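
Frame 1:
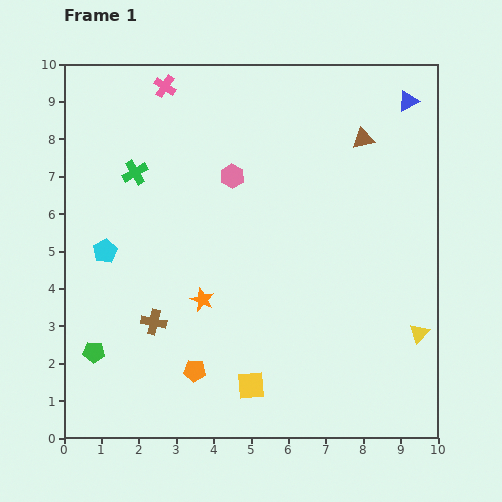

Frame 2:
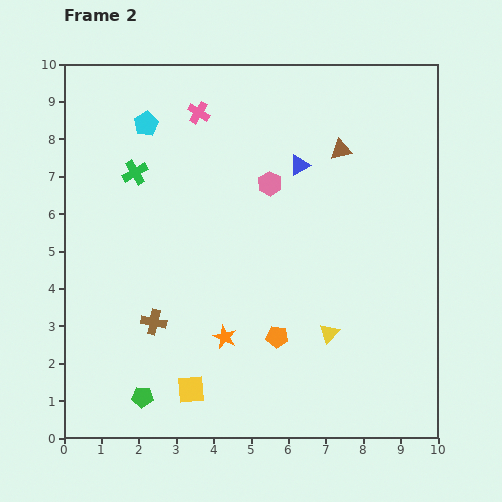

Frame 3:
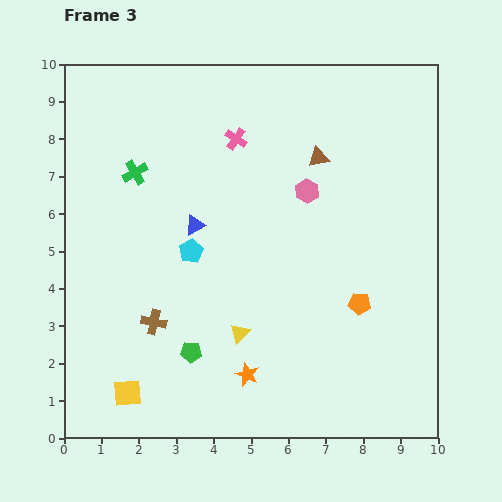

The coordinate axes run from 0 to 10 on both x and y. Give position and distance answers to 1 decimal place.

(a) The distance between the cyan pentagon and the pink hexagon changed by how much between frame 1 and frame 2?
-0.2

Distance in frame 1: 3.9. Distance in frame 2: 3.7.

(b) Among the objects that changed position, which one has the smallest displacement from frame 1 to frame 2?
the brown triangle

(moved 0.7)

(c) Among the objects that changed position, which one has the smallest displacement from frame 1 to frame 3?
the brown triangle

(moved 1.3)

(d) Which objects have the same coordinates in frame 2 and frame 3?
the green cross, the brown cross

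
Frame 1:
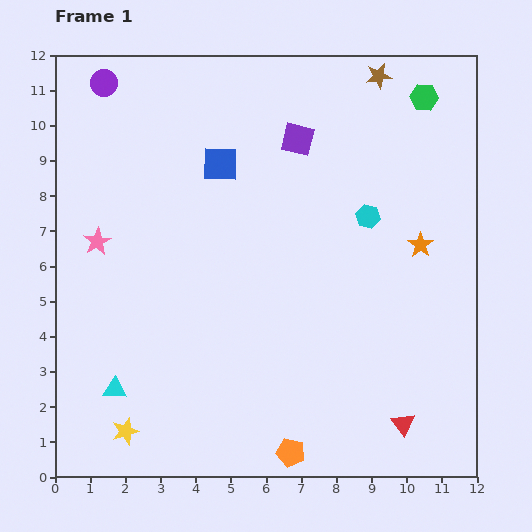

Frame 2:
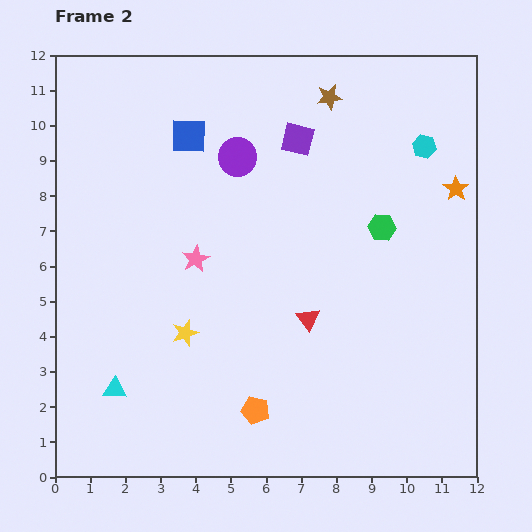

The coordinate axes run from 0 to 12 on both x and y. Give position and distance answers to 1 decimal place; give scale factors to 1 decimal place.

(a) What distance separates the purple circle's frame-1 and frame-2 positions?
4.3

The purple circle moved from (1.4, 11.2) to (5.2, 9.1), a distance of √(3.8² + 2.1²) ≈ 4.3.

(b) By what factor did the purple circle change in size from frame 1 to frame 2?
1.4×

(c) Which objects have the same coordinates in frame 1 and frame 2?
the purple square, the cyan triangle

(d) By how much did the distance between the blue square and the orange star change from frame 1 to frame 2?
+1.6

Distance in frame 1: 6.1. Distance in frame 2: 7.7.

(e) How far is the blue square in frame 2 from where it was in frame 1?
1.2

The blue square moved from (4.7, 8.9) to (3.8, 9.7), a distance of √(0.9² + 0.8²) ≈ 1.2.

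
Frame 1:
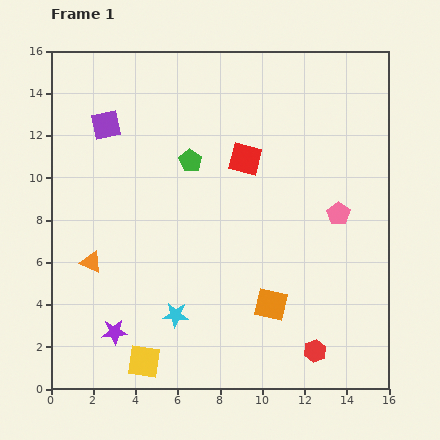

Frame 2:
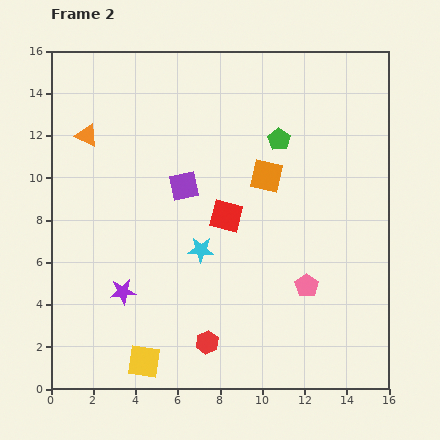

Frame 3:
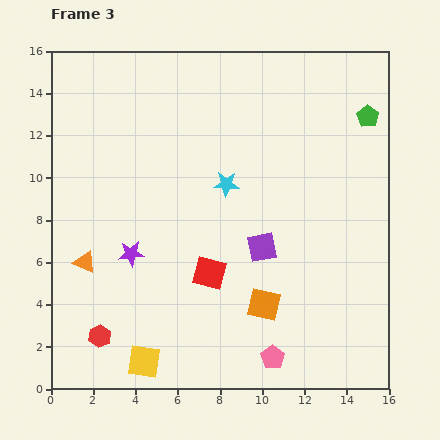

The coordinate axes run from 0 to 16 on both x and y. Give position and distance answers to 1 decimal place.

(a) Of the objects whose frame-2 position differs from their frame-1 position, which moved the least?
the purple star

(moved 1.9)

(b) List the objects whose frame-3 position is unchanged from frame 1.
the yellow square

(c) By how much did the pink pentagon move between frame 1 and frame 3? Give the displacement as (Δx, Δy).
(-3.1, -6.8)

The pink pentagon was at (13.6, 8.3) in frame 1 and (10.5, 1.5) in frame 3.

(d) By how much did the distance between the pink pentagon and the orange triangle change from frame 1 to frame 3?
-1.9

Distance in frame 1: 11.9. Distance in frame 3: 10.0.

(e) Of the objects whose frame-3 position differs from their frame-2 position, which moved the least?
the purple star

(moved 1.8)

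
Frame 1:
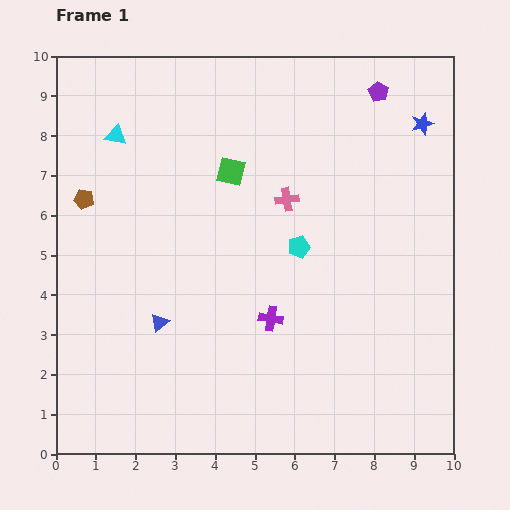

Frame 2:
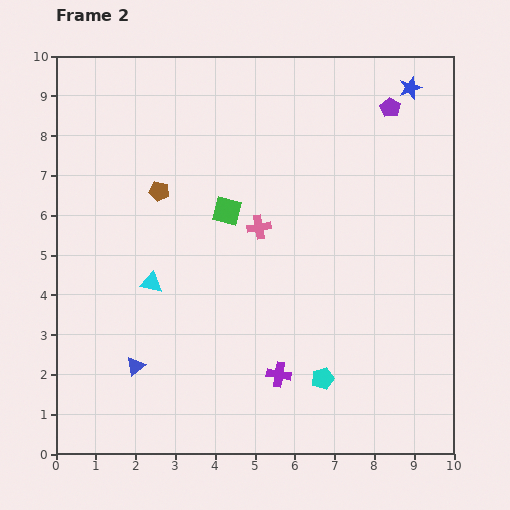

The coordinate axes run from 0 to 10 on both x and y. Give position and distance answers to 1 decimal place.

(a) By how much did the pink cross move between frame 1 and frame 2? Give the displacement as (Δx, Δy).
(-0.7, -0.7)

The pink cross was at (5.8, 6.4) in frame 1 and (5.1, 5.7) in frame 2.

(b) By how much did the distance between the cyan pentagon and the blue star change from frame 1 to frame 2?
+3.2

Distance in frame 1: 4.4. Distance in frame 2: 7.6.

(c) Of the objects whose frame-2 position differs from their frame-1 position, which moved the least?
the purple pentagon

(moved 0.5)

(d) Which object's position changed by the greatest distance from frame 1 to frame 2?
the cyan triangle

(moved 3.8; next 3.4)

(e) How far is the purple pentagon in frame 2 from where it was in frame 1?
0.5

The purple pentagon moved from (8.1, 9.1) to (8.4, 8.7), a distance of √(0.3² + 0.4²) ≈ 0.5.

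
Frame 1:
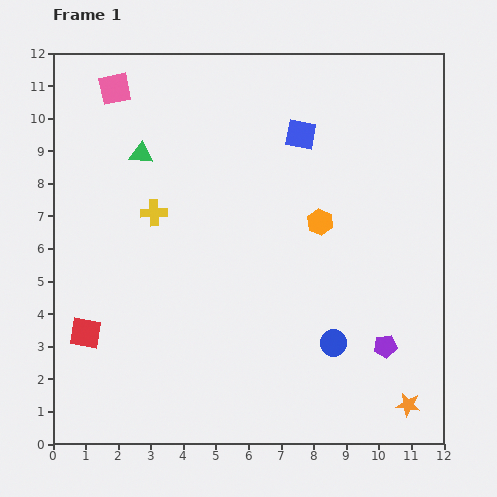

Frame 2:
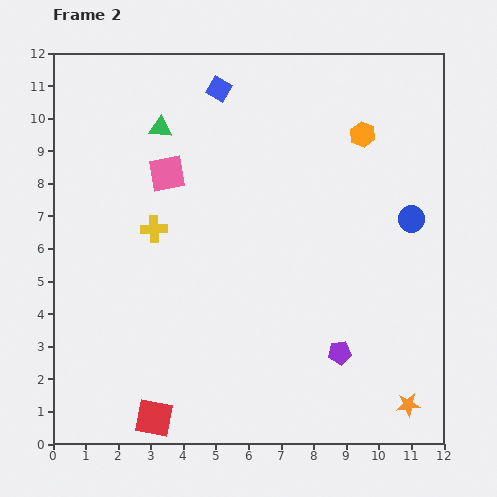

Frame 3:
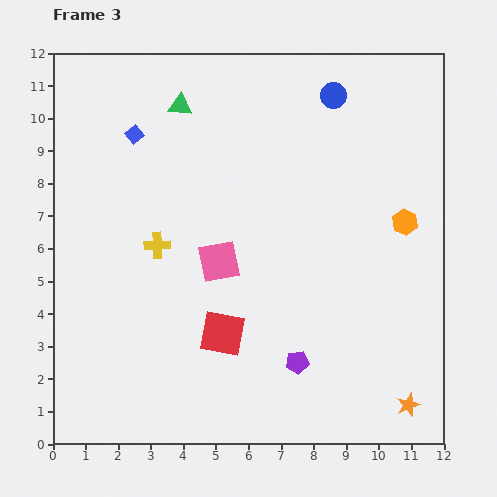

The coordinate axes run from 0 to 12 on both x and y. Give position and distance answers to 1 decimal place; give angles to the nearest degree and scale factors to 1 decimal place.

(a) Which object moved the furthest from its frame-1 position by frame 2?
the blue circle

(moved 4.5; next 3.3)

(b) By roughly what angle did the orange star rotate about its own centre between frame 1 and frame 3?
30° counter-clockwise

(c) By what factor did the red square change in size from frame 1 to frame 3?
1.4×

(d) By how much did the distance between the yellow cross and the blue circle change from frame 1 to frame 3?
+0.3

Distance in frame 1: 6.8. Distance in frame 3: 7.1.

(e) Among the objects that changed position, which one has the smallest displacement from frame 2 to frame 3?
the yellow cross

(moved 0.5)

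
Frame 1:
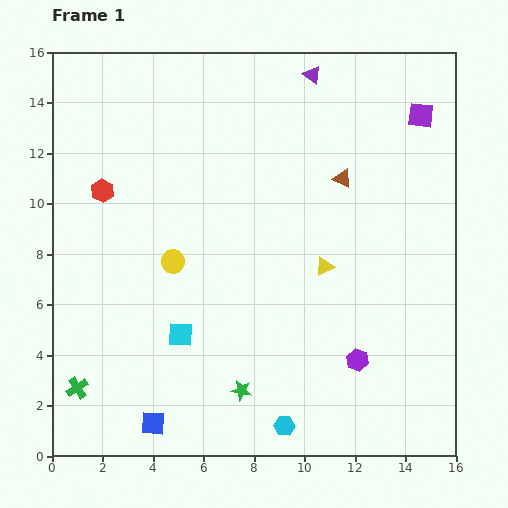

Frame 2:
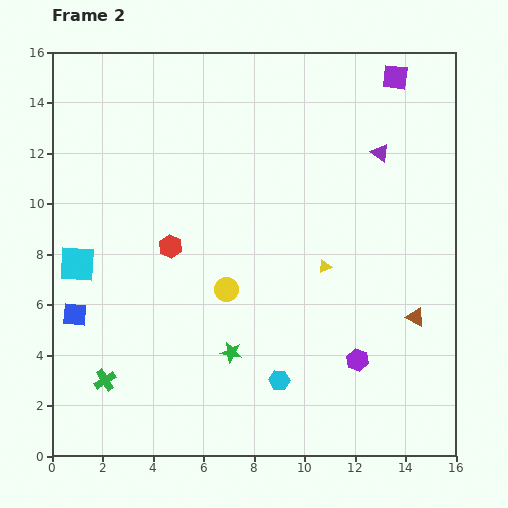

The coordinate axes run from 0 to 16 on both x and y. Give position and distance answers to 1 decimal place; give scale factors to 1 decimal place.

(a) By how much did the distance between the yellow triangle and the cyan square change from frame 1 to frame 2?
+3.5

Distance in frame 1: 6.3. Distance in frame 2: 9.8.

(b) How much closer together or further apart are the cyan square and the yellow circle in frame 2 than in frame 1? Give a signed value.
+3.1

Distance in frame 1: 2.9. Distance in frame 2: 6.0.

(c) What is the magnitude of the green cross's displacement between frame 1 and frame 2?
1.1

The green cross moved from (1.0, 2.7) to (2.1, 3.0), a distance of √(1.1² + 0.3²) ≈ 1.1.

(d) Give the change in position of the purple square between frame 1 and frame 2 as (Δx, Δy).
(-1.0, 1.5)

The purple square was at (14.6, 13.5) in frame 1 and (13.6, 15.0) in frame 2.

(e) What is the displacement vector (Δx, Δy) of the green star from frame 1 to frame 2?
(-0.4, 1.5)

The green star was at (7.5, 2.6) in frame 1 and (7.1, 4.1) in frame 2.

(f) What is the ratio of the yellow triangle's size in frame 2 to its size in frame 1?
0.7×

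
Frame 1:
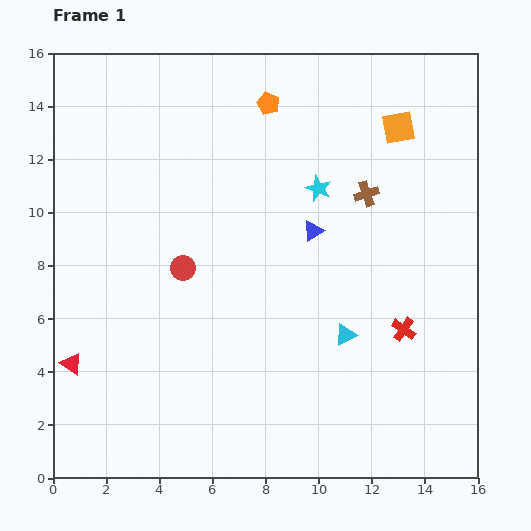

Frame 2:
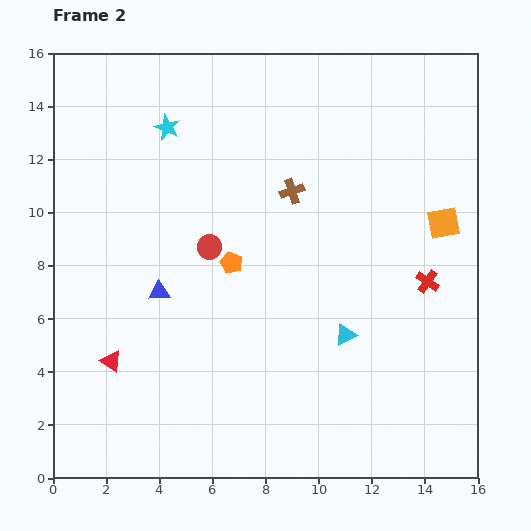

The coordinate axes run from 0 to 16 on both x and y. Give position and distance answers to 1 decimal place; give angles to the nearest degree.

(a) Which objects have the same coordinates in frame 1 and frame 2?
the cyan triangle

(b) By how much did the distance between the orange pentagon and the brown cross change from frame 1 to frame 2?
-1.5

Distance in frame 1: 5.0. Distance in frame 2: 3.5.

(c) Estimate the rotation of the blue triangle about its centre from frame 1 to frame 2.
28° clockwise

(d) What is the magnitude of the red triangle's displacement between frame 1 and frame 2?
1.5

The red triangle moved from (0.7, 4.3) to (2.2, 4.4), a distance of √(1.5² + 0.1²) ≈ 1.5.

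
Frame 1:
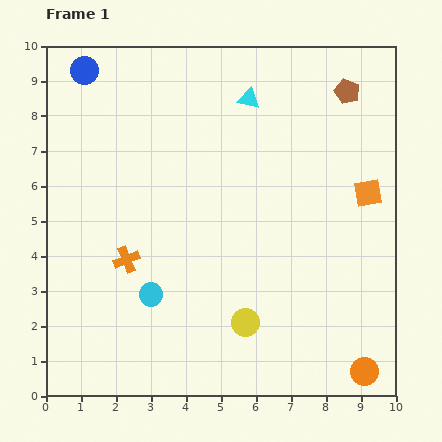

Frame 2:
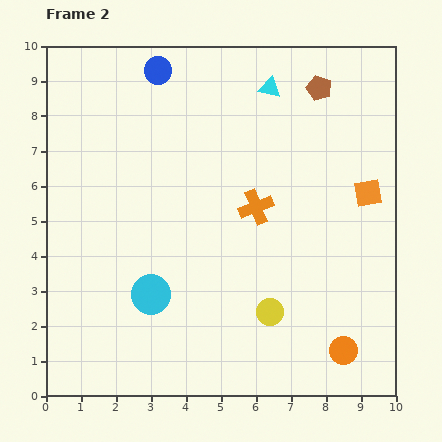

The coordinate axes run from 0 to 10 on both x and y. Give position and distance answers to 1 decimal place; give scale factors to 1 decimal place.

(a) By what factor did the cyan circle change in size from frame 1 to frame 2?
1.7×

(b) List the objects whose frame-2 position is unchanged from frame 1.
the orange square, the cyan circle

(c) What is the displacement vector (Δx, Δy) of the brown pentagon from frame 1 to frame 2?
(-0.8, 0.1)

The brown pentagon was at (8.6, 8.7) in frame 1 and (7.8, 8.8) in frame 2.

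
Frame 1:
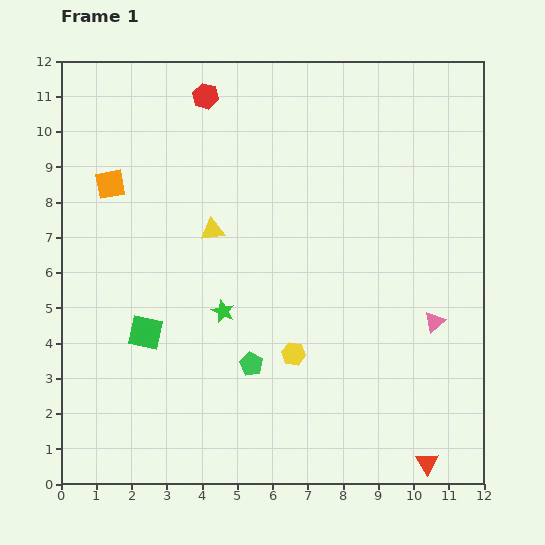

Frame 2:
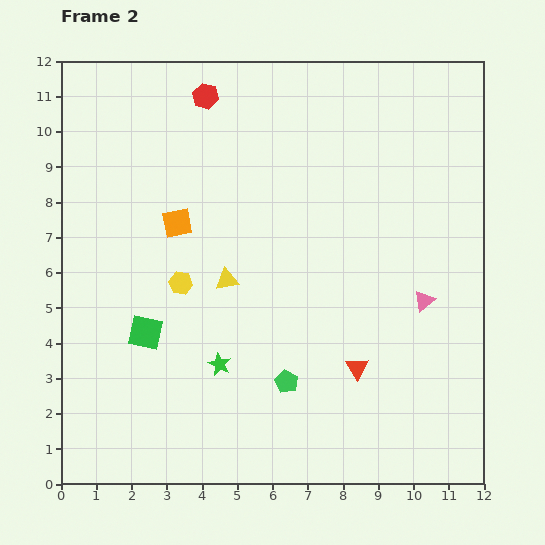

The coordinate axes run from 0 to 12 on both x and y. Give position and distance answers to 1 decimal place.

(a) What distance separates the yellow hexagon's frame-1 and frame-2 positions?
3.8

The yellow hexagon moved from (6.6, 3.7) to (3.4, 5.7), a distance of √(3.2² + 2.0²) ≈ 3.8.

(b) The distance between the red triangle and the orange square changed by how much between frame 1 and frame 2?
-5.5

Distance in frame 1: 12.0. Distance in frame 2: 6.5.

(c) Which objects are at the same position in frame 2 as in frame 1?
the red hexagon, the green square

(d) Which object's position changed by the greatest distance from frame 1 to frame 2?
the yellow hexagon

(moved 3.8; next 3.4)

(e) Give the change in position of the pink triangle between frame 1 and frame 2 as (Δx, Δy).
(-0.3, 0.6)

The pink triangle was at (10.6, 4.6) in frame 1 and (10.3, 5.2) in frame 2.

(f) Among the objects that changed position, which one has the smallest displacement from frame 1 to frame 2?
the pink triangle

(moved 0.7)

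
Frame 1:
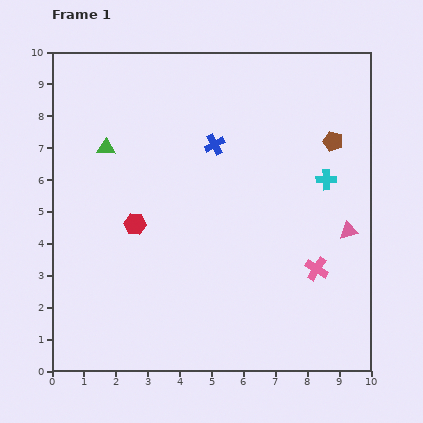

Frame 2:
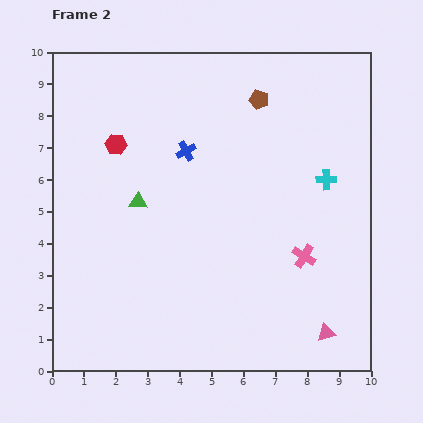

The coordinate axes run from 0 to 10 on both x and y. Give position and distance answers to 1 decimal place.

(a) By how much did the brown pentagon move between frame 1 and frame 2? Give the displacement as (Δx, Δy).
(-2.3, 1.3)

The brown pentagon was at (8.8, 7.2) in frame 1 and (6.5, 8.5) in frame 2.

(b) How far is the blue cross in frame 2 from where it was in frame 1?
0.9

The blue cross moved from (5.1, 7.1) to (4.2, 6.9), a distance of √(0.9² + 0.2²) ≈ 0.9.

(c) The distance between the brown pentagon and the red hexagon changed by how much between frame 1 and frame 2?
-2.0

Distance in frame 1: 6.7. Distance in frame 2: 4.7.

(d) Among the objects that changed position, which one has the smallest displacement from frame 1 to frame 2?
the pink cross

(moved 0.6)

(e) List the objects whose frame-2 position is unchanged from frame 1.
the cyan cross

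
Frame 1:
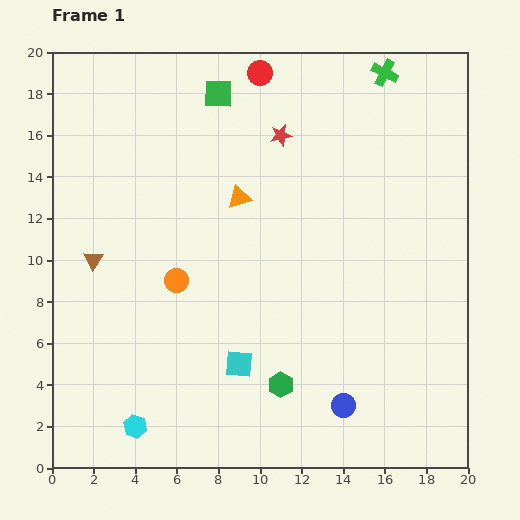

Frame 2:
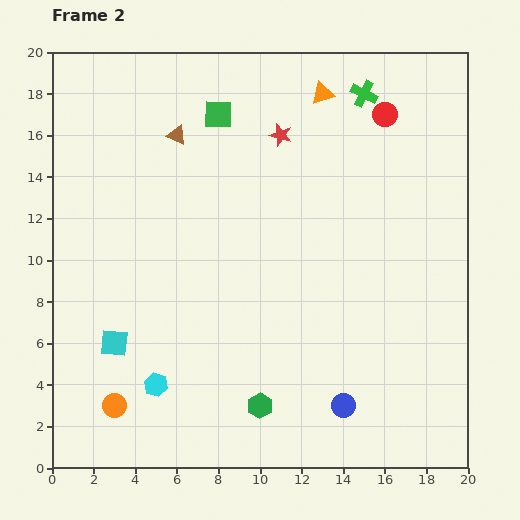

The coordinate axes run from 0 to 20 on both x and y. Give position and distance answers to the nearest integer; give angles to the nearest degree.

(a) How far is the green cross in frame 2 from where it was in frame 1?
1

The green cross moved from (16, 19) to (15, 18), a distance of √(1² + 1²) ≈ 1.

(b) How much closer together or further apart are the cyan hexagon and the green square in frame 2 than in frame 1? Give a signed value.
-3

Distance in frame 1: 16. Distance in frame 2: 13.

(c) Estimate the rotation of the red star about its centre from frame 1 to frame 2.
26° clockwise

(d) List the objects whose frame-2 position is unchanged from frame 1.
the red star, the blue circle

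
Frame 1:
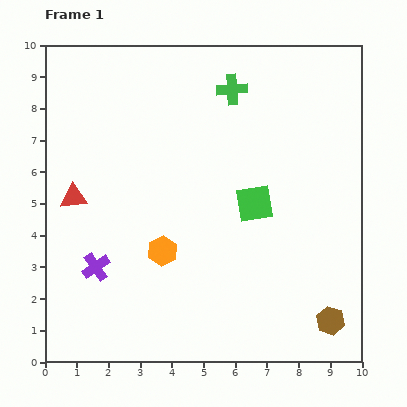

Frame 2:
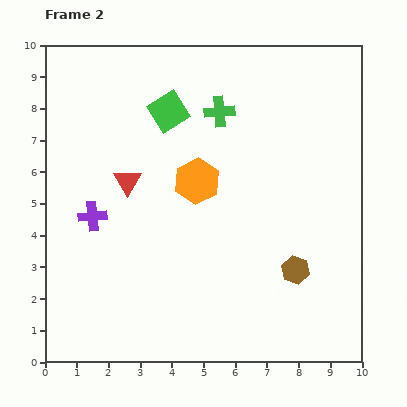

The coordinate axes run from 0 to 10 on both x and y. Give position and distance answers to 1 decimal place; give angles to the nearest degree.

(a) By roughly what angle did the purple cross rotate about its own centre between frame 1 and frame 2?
29° clockwise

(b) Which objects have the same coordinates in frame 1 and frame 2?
none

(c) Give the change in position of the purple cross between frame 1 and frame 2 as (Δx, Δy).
(-0.1, 1.6)

The purple cross was at (1.6, 3.0) in frame 1 and (1.5, 4.6) in frame 2.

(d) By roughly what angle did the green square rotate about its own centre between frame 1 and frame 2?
23° counter-clockwise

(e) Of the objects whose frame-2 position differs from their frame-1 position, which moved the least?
the green cross

(moved 0.8)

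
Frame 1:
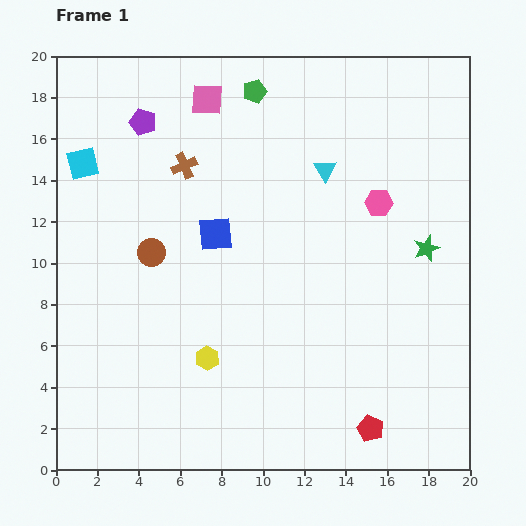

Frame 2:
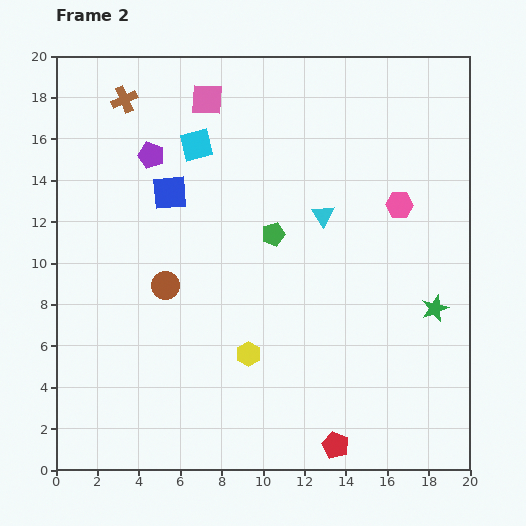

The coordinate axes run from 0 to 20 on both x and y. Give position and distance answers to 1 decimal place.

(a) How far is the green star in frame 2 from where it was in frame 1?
2.9

The green star moved from (17.9, 10.7) to (18.3, 7.8), a distance of √(0.4² + 2.9²) ≈ 2.9.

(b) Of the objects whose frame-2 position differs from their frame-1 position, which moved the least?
the pink hexagon

(moved 1.0)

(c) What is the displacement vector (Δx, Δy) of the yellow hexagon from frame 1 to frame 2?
(2.0, 0.2)

The yellow hexagon was at (7.3, 5.4) in frame 1 and (9.3, 5.6) in frame 2.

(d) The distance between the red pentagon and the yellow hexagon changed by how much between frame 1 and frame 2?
-2.5

Distance in frame 1: 8.6. Distance in frame 2: 6.1.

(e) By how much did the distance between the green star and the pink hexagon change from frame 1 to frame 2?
+2.1

Distance in frame 1: 3.2. Distance in frame 2: 5.3.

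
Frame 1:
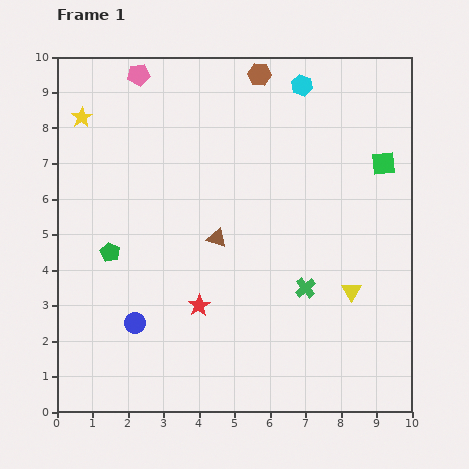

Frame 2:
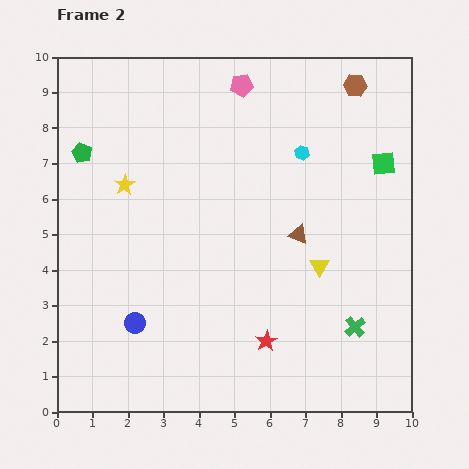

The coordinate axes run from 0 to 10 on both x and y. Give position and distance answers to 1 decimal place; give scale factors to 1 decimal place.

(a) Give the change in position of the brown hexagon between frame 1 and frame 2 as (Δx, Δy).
(2.7, -0.3)

The brown hexagon was at (5.7, 9.5) in frame 1 and (8.4, 9.2) in frame 2.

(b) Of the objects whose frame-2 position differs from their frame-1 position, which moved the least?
the yellow triangle

(moved 1.1)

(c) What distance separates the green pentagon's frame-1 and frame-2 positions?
2.9

The green pentagon moved from (1.5, 4.5) to (0.7, 7.3), a distance of √(0.8² + 2.8²) ≈ 2.9.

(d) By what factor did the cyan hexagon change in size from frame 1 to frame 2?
0.7×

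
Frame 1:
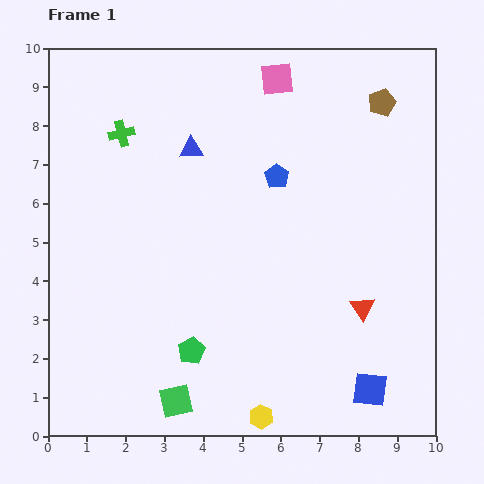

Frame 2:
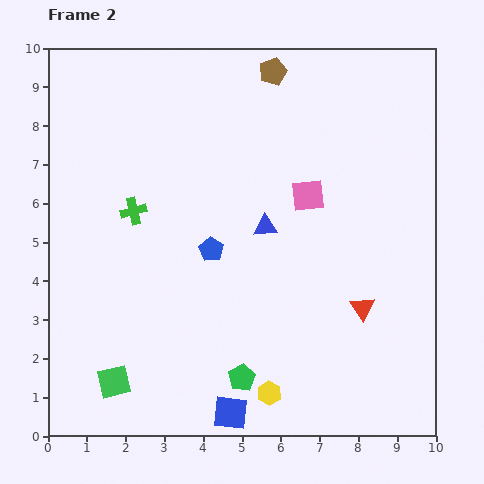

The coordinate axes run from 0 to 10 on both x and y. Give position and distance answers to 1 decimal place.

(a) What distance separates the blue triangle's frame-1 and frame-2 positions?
2.8

The blue triangle moved from (3.7, 7.4) to (5.6, 5.4), a distance of √(1.9² + 2.0²) ≈ 2.8.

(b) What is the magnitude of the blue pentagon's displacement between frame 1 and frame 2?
2.5

The blue pentagon moved from (5.9, 6.7) to (4.2, 4.8), a distance of √(1.7² + 1.9²) ≈ 2.5.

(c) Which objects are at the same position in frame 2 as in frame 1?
the red triangle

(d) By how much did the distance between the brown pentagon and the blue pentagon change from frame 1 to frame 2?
+1.6

Distance in frame 1: 3.3. Distance in frame 2: 4.9.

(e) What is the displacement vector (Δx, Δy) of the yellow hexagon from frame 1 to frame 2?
(0.2, 0.6)

The yellow hexagon was at (5.5, 0.5) in frame 1 and (5.7, 1.1) in frame 2.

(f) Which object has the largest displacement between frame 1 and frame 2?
the blue square

(moved 3.6; next 3.1)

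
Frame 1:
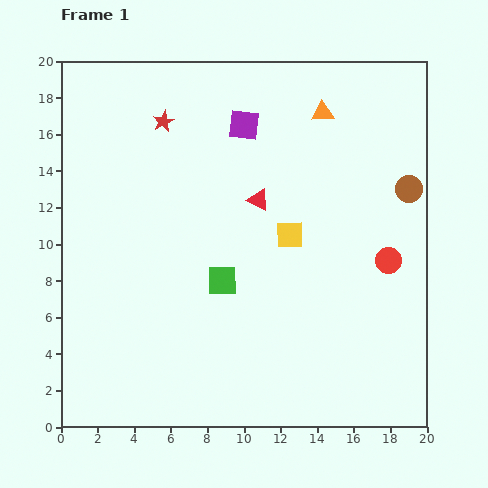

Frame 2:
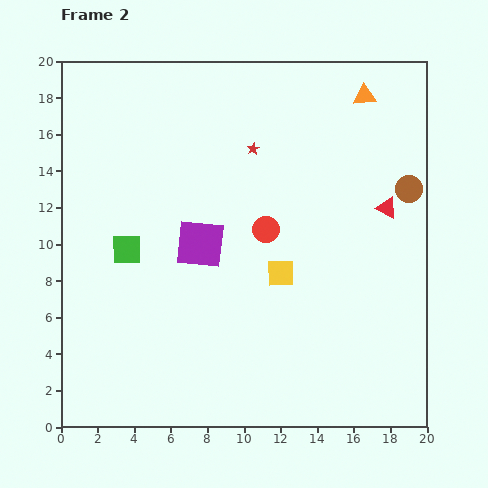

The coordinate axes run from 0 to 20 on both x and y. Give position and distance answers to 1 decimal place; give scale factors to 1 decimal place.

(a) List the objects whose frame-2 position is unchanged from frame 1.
the brown circle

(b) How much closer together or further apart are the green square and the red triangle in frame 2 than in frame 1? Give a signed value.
+9.6

Distance in frame 1: 4.8. Distance in frame 2: 14.4.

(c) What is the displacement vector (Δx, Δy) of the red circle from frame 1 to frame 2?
(-6.7, 1.7)

The red circle was at (17.9, 9.1) in frame 1 and (11.2, 10.8) in frame 2.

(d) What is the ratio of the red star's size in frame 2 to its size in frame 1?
0.6×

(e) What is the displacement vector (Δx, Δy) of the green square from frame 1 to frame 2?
(-5.2, 1.7)

The green square was at (8.8, 8.0) in frame 1 and (3.6, 9.7) in frame 2.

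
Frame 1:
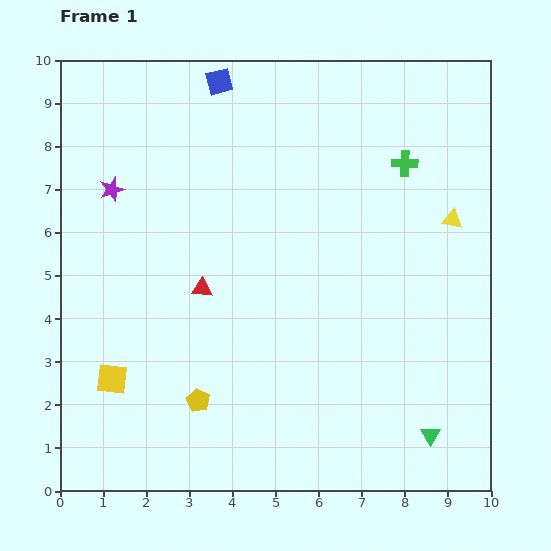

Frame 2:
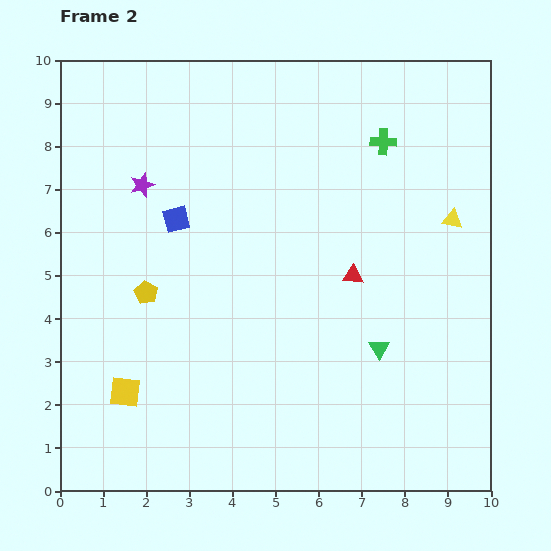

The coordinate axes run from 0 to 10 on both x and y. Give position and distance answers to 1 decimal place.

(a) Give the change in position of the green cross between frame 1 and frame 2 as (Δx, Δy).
(-0.5, 0.5)

The green cross was at (8.0, 7.6) in frame 1 and (7.5, 8.1) in frame 2.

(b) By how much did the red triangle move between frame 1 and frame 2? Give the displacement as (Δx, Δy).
(3.5, 0.3)

The red triangle was at (3.3, 4.7) in frame 1 and (6.8, 5.0) in frame 2.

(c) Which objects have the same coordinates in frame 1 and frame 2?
the yellow triangle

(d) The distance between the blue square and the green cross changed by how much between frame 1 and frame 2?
+0.4

Distance in frame 1: 4.7. Distance in frame 2: 5.1.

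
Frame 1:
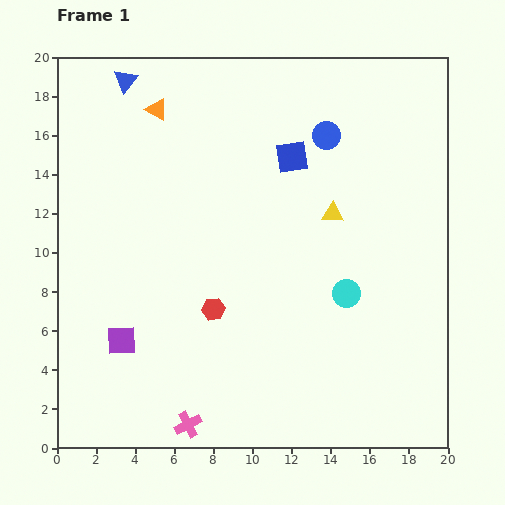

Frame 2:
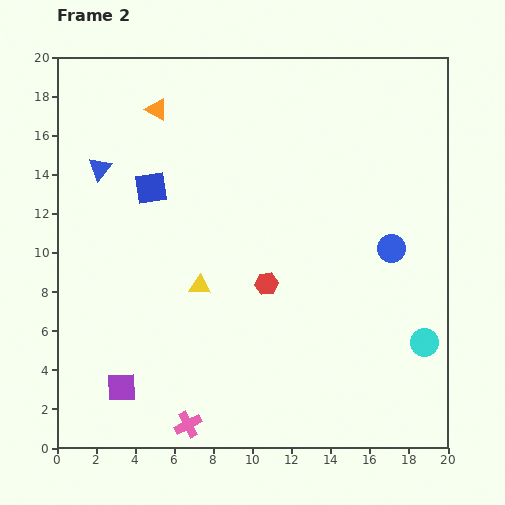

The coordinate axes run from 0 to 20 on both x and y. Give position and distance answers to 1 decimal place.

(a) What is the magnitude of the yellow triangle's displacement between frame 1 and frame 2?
7.7

The yellow triangle moved from (14.1, 12.0) to (7.3, 8.3), a distance of √(6.8² + 3.7²) ≈ 7.7.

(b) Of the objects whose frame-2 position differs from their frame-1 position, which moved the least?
the purple square

(moved 2.4)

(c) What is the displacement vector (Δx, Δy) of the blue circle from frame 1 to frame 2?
(3.3, -5.8)

The blue circle was at (13.8, 16.0) in frame 1 and (17.1, 10.2) in frame 2.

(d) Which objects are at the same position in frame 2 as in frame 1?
the pink cross, the orange triangle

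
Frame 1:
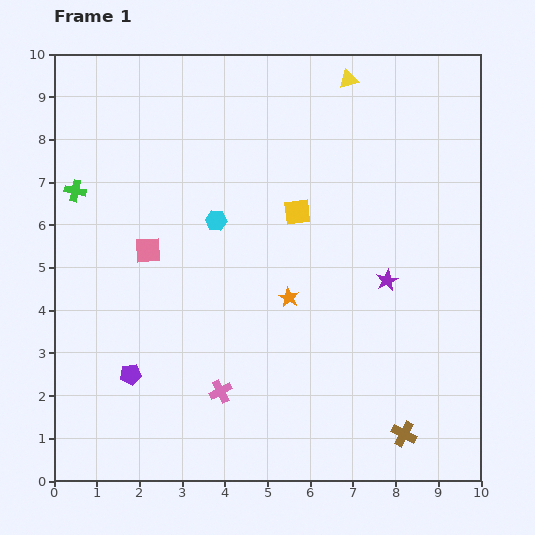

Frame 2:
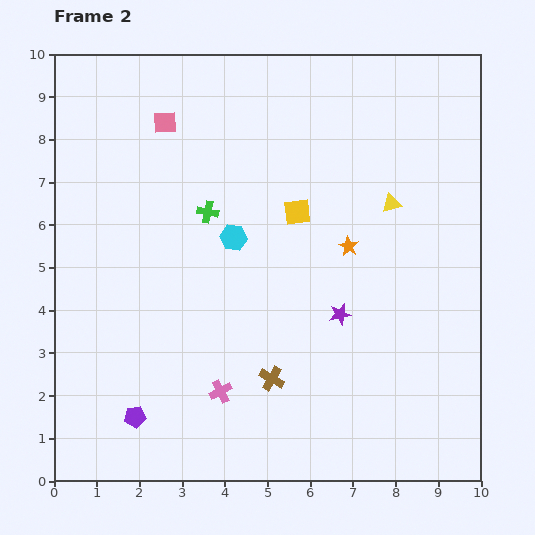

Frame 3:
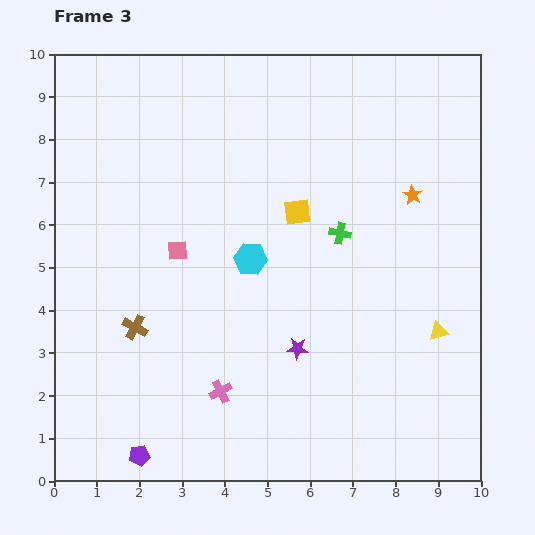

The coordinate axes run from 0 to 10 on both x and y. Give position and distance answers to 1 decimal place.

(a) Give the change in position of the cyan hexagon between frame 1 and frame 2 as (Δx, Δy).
(0.4, -0.4)

The cyan hexagon was at (3.8, 6.1) in frame 1 and (4.2, 5.7) in frame 2.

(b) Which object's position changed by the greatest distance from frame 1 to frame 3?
the brown cross

(moved 6.8; next 6.3)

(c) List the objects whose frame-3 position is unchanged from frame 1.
the pink cross, the yellow square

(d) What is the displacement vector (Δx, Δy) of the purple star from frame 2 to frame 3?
(-1.0, -0.8)

The purple star was at (6.7, 3.9) in frame 2 and (5.7, 3.1) in frame 3.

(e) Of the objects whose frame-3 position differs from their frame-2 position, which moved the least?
the cyan hexagon

(moved 0.6)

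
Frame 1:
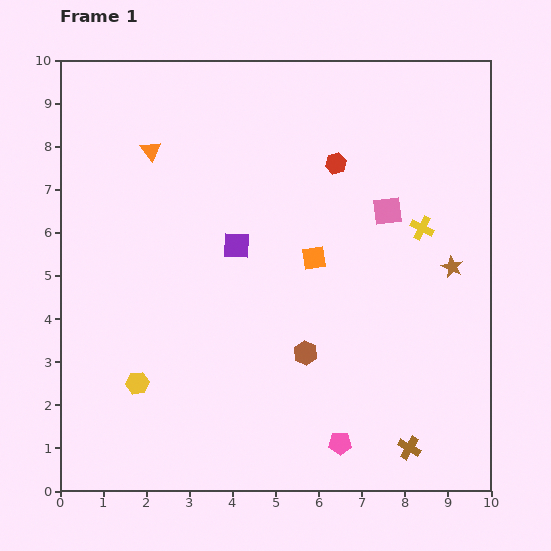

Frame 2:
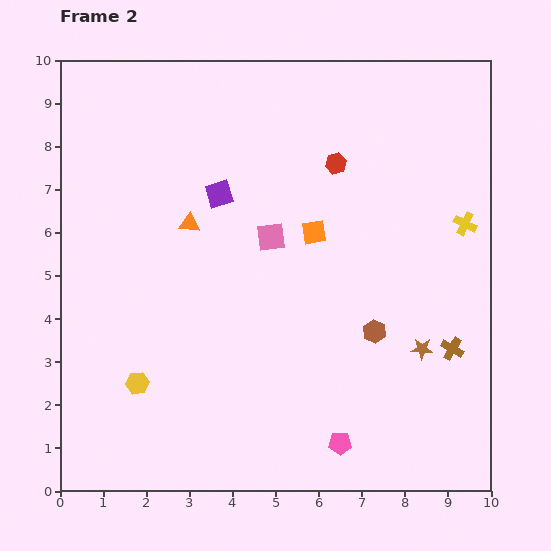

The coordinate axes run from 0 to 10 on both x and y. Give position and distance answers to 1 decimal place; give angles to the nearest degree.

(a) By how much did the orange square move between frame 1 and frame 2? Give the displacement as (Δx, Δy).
(0.0, 0.6)

The orange square was at (5.9, 5.4) in frame 1 and (5.9, 6.0) in frame 2.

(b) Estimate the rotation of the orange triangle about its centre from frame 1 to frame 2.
48° counter-clockwise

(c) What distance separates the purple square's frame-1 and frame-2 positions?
1.3

The purple square moved from (4.1, 5.7) to (3.7, 6.9), a distance of √(0.4² + 1.2²) ≈ 1.3.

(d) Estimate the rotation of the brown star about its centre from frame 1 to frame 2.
24° counter-clockwise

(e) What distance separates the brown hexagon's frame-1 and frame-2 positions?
1.7

The brown hexagon moved from (5.7, 3.2) to (7.3, 3.7), a distance of √(1.6² + 0.5²) ≈ 1.7.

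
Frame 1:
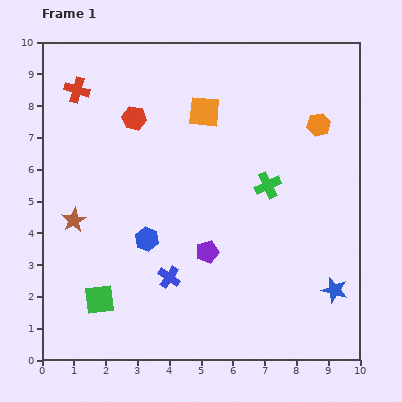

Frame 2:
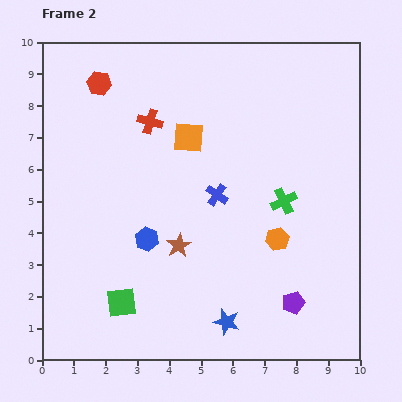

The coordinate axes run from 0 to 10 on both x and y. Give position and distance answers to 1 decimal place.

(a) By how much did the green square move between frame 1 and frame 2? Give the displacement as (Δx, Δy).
(0.7, -0.1)

The green square was at (1.8, 1.9) in frame 1 and (2.5, 1.8) in frame 2.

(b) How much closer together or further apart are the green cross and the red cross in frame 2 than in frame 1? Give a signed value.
-1.8

Distance in frame 1: 6.7. Distance in frame 2: 4.9.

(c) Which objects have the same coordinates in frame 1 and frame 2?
the blue hexagon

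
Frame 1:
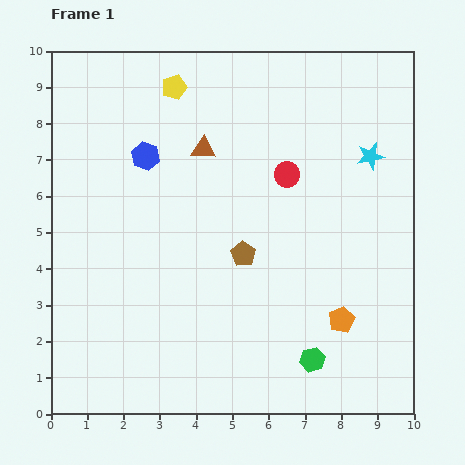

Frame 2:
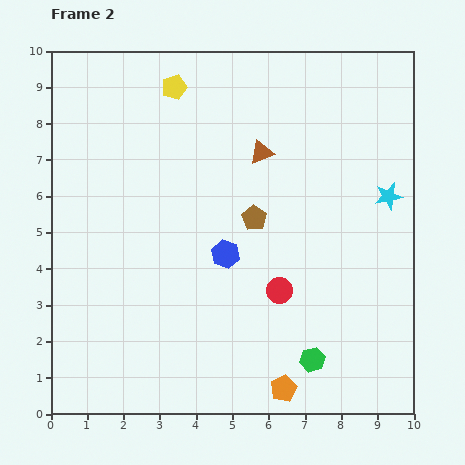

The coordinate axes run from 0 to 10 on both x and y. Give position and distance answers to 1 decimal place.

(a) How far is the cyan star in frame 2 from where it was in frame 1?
1.2

The cyan star moved from (8.8, 7.1) to (9.3, 6.0), a distance of √(0.5² + 1.1²) ≈ 1.2.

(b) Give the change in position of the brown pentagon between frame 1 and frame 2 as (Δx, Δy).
(0.3, 1.0)

The brown pentagon was at (5.3, 4.4) in frame 1 and (5.6, 5.4) in frame 2.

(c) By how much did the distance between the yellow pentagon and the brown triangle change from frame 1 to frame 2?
+1.1

Distance in frame 1: 1.9. Distance in frame 2: 3.0.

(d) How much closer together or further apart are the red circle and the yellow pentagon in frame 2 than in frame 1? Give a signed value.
+2.4

Distance in frame 1: 3.9. Distance in frame 2: 6.3.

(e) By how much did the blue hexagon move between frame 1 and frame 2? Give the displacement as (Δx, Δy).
(2.2, -2.7)

The blue hexagon was at (2.6, 7.1) in frame 1 and (4.8, 4.4) in frame 2.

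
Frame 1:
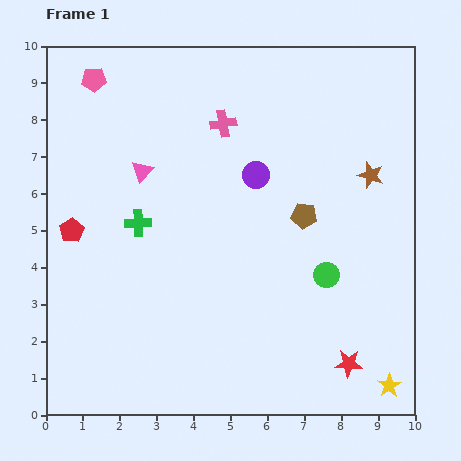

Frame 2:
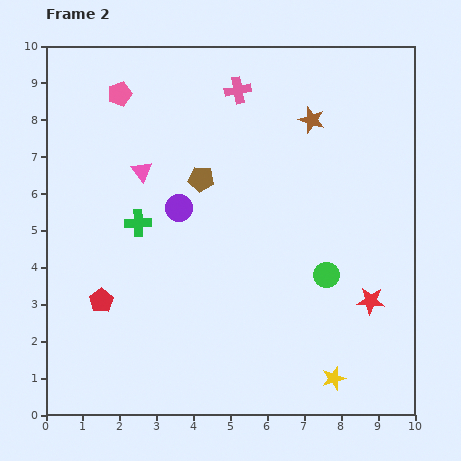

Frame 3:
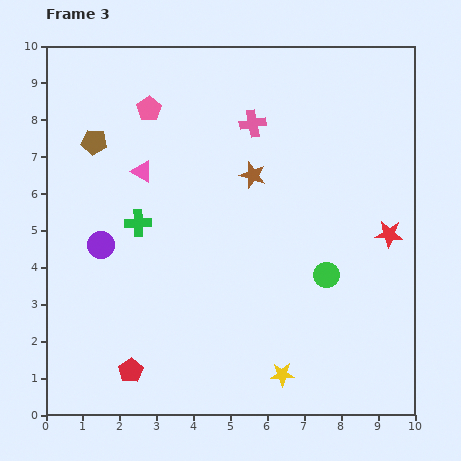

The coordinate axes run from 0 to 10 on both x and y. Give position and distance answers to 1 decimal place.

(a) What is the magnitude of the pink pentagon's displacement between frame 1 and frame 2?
0.8

The pink pentagon moved from (1.3, 9.1) to (2.0, 8.7), a distance of √(0.7² + 0.4²) ≈ 0.8.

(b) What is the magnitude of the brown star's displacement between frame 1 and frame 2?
2.2

The brown star moved from (8.8, 6.5) to (7.2, 8.0), a distance of √(1.6² + 1.5²) ≈ 2.2.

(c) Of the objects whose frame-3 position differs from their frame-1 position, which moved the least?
the pink cross

(moved 0.8)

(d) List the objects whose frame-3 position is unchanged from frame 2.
the pink triangle, the green cross, the green circle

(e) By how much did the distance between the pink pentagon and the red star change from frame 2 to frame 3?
-1.5

Distance in frame 2: 8.8. Distance in frame 3: 7.3.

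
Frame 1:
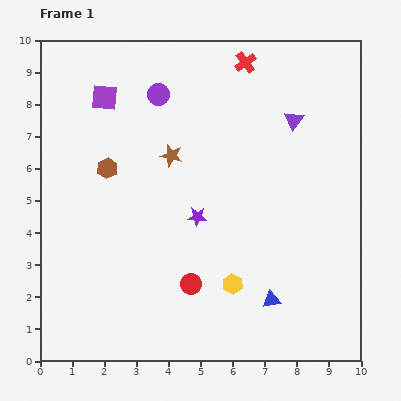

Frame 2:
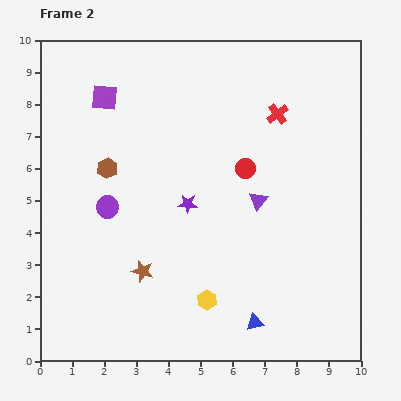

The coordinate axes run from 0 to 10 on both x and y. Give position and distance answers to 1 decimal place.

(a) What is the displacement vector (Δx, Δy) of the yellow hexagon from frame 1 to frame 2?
(-0.8, -0.5)

The yellow hexagon was at (6.0, 2.4) in frame 1 and (5.2, 1.9) in frame 2.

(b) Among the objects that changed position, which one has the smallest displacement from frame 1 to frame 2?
the purple star

(moved 0.5)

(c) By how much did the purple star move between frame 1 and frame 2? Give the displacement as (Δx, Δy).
(-0.3, 0.4)

The purple star was at (4.9, 4.5) in frame 1 and (4.6, 4.9) in frame 2.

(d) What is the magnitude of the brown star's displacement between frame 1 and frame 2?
3.7

The brown star moved from (4.1, 6.4) to (3.2, 2.8), a distance of √(0.9² + 3.6²) ≈ 3.7.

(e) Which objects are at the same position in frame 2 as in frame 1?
the brown hexagon, the purple square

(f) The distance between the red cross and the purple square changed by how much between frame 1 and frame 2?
+0.9

Distance in frame 1: 4.5. Distance in frame 2: 5.4.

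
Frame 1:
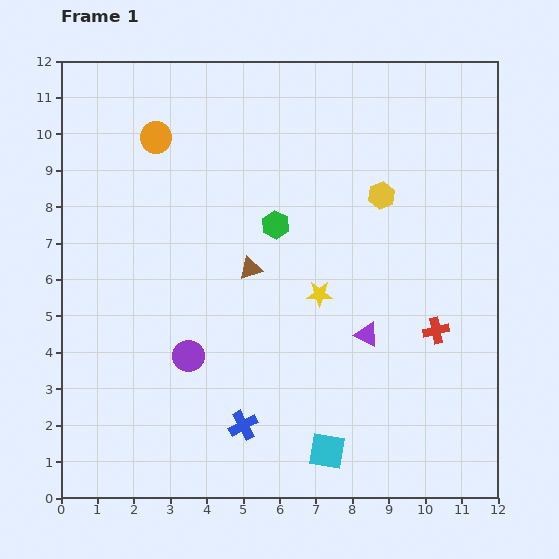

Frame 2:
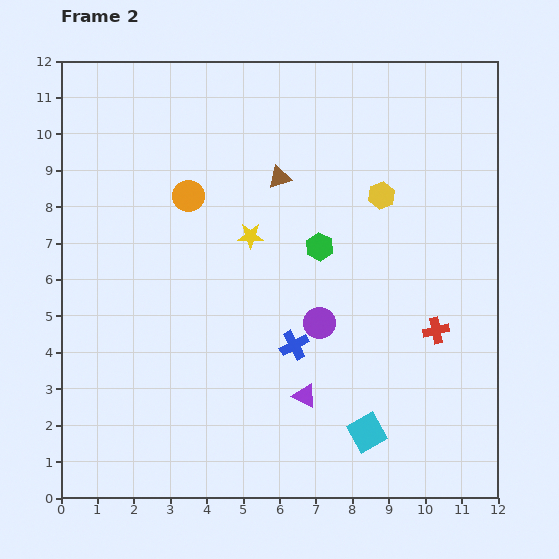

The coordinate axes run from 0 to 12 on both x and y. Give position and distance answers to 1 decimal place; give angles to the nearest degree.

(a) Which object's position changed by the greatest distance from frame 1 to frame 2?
the purple circle

(moved 3.7; next 2.6)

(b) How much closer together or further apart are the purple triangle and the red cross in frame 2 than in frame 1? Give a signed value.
+2.1

Distance in frame 1: 1.9. Distance in frame 2: 4.0.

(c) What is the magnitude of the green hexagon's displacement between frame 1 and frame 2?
1.3

The green hexagon moved from (5.9, 7.5) to (7.1, 6.9), a distance of √(1.2² + 0.6²) ≈ 1.3.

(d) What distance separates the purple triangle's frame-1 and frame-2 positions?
2.4

The purple triangle moved from (8.4, 4.5) to (6.7, 2.8), a distance of √(1.7² + 1.7²) ≈ 2.4.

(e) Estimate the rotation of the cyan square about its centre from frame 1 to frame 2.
39° counter-clockwise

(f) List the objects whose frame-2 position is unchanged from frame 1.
the red cross, the yellow hexagon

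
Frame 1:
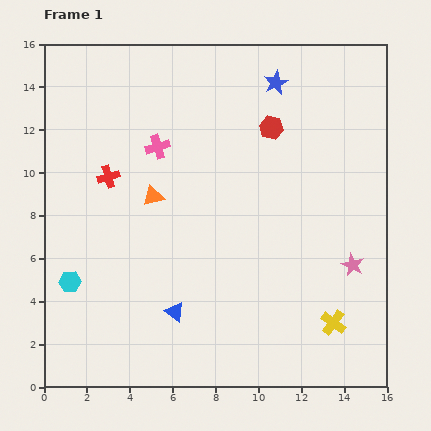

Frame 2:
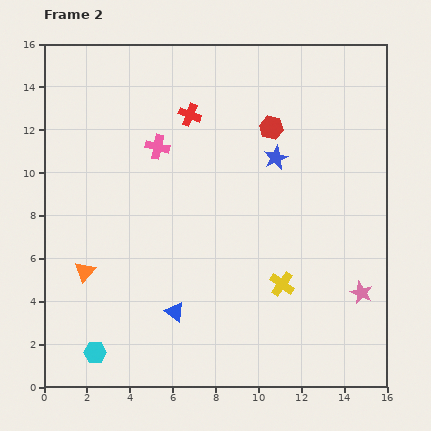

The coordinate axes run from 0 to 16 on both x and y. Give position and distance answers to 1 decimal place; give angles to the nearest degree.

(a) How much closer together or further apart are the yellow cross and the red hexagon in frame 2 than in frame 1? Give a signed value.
-2.3

Distance in frame 1: 9.6. Distance in frame 2: 7.3.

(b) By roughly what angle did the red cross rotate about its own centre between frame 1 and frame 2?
38° clockwise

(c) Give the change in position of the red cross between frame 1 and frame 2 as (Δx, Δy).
(3.8, 2.9)

The red cross was at (3.0, 9.8) in frame 1 and (6.8, 12.7) in frame 2.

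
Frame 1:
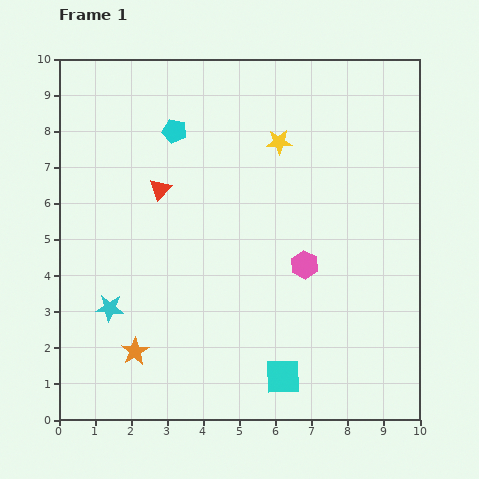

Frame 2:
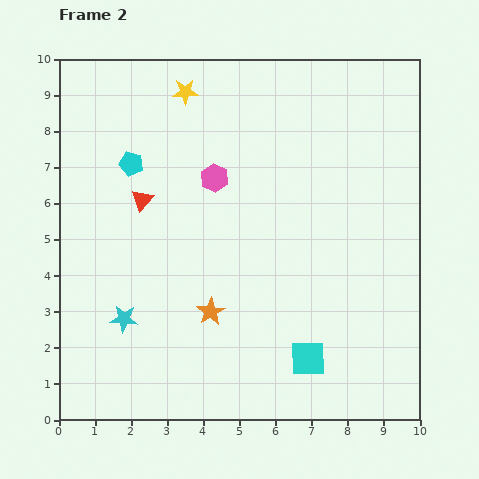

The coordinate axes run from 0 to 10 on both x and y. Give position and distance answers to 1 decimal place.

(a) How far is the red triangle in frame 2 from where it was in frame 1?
0.6

The red triangle moved from (2.8, 6.4) to (2.3, 6.1), a distance of √(0.5² + 0.3²) ≈ 0.6.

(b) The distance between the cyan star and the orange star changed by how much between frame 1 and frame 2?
+1.0

Distance in frame 1: 1.4. Distance in frame 2: 2.4.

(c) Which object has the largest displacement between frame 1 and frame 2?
the pink hexagon

(moved 3.5; next 3.0)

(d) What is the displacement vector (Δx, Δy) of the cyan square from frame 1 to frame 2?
(0.7, 0.5)

The cyan square was at (6.2, 1.2) in frame 1 and (6.9, 1.7) in frame 2.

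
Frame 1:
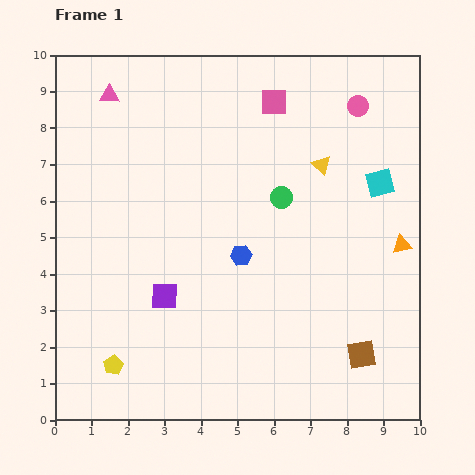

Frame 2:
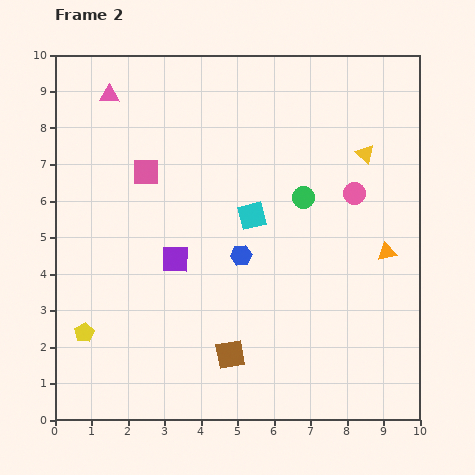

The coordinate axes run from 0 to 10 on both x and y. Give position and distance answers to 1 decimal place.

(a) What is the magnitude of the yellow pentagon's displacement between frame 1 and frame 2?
1.2

The yellow pentagon moved from (1.6, 1.5) to (0.8, 2.4), a distance of √(0.8² + 0.9²) ≈ 1.2.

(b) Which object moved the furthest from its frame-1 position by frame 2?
the pink square

(moved 4.0; next 3.6)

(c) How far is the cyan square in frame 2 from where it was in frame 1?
3.6

The cyan square moved from (8.9, 6.5) to (5.4, 5.6), a distance of √(3.5² + 0.9²) ≈ 3.6.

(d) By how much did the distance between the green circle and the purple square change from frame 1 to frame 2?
-0.3

Distance in frame 1: 4.2. Distance in frame 2: 3.9.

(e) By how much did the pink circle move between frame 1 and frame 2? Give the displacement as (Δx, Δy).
(-0.1, -2.4)

The pink circle was at (8.3, 8.6) in frame 1 and (8.2, 6.2) in frame 2.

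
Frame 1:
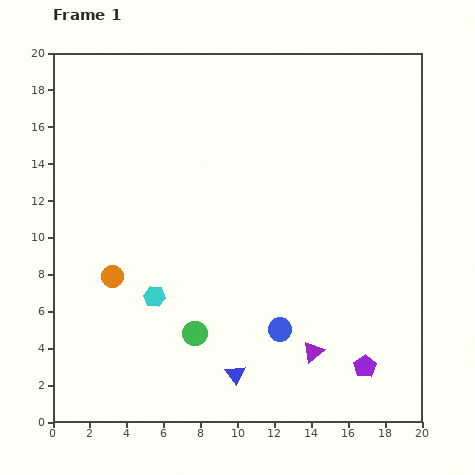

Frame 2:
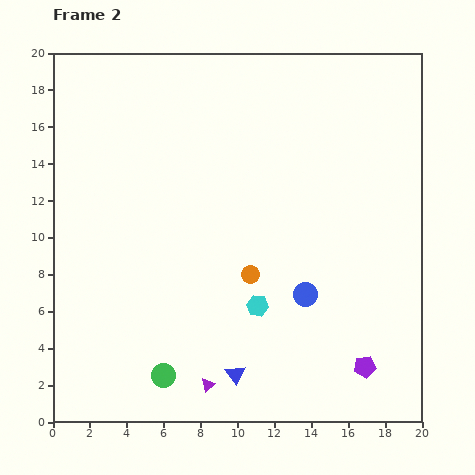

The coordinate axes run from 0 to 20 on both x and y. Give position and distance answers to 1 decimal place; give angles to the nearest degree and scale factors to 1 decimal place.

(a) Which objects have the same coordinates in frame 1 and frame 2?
the purple pentagon, the blue triangle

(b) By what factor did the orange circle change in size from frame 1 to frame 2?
0.8×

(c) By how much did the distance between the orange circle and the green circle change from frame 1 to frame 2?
+1.7

Distance in frame 1: 5.5. Distance in frame 2: 7.2.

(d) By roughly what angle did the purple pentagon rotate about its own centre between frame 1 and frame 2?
24° clockwise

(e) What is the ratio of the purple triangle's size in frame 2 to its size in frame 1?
0.7×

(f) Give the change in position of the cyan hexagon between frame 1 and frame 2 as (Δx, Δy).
(5.6, -0.5)

The cyan hexagon was at (5.5, 6.8) in frame 1 and (11.1, 6.3) in frame 2.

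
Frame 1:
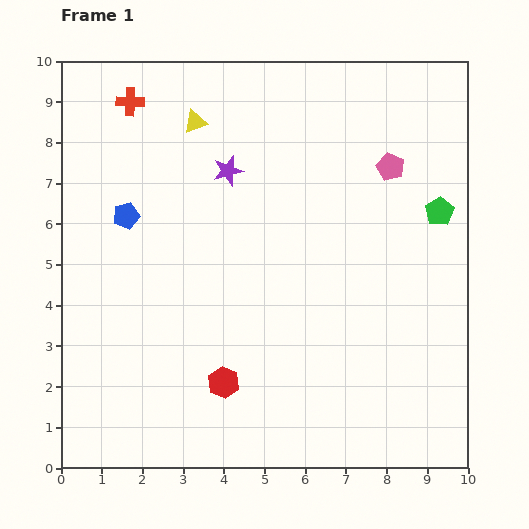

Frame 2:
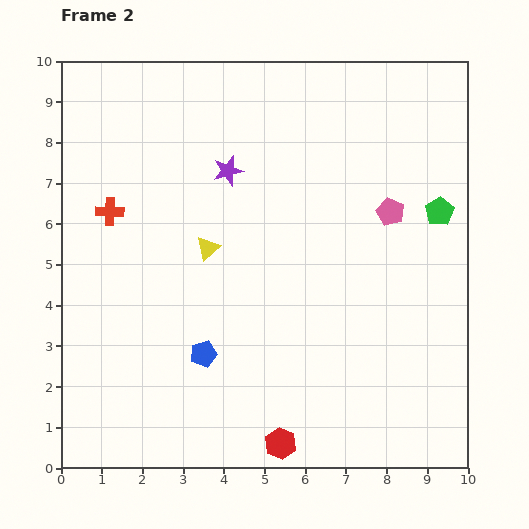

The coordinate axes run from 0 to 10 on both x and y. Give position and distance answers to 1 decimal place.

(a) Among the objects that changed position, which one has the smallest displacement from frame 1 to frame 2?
the pink pentagon

(moved 1.1)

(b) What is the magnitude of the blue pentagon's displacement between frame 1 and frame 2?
3.9

The blue pentagon moved from (1.6, 6.2) to (3.5, 2.8), a distance of √(1.9² + 3.4²) ≈ 3.9.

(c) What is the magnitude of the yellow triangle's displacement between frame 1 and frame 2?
3.1

The yellow triangle moved from (3.3, 8.5) to (3.6, 5.4), a distance of √(0.3² + 3.1²) ≈ 3.1.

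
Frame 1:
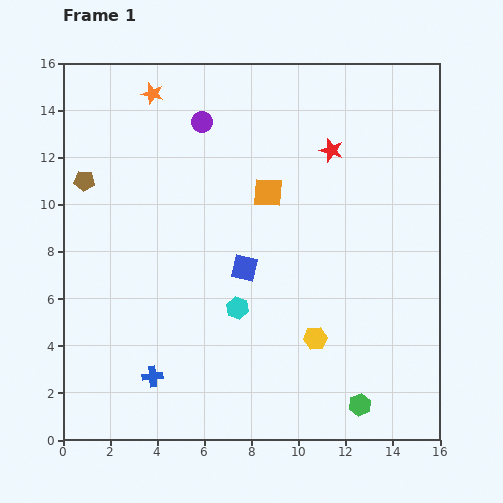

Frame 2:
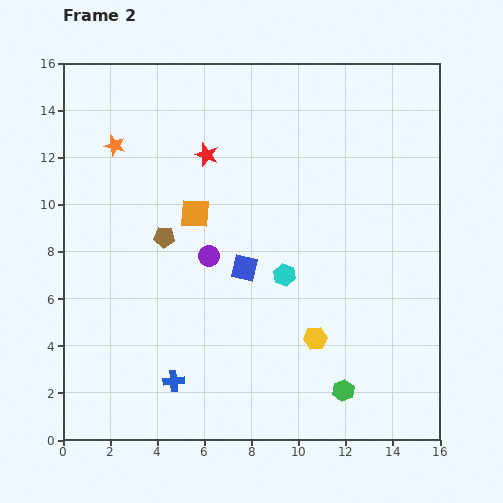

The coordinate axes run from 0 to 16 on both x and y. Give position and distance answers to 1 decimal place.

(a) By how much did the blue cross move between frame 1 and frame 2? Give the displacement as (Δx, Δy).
(0.9, -0.2)

The blue cross was at (3.8, 2.7) in frame 1 and (4.7, 2.5) in frame 2.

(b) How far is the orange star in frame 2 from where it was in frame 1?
2.7

The orange star moved from (3.8, 14.7) to (2.2, 12.5), a distance of √(1.6² + 2.2²) ≈ 2.7.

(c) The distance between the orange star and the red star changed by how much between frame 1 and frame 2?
-4.1

Distance in frame 1: 8.0. Distance in frame 2: 3.9.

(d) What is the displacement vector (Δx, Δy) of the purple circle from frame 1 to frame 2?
(0.3, -5.7)

The purple circle was at (5.9, 13.5) in frame 1 and (6.2, 7.8) in frame 2.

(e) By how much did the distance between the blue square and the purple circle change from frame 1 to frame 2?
-4.9

Distance in frame 1: 6.5. Distance in frame 2: 1.6.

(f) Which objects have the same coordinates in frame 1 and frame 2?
the blue square, the yellow hexagon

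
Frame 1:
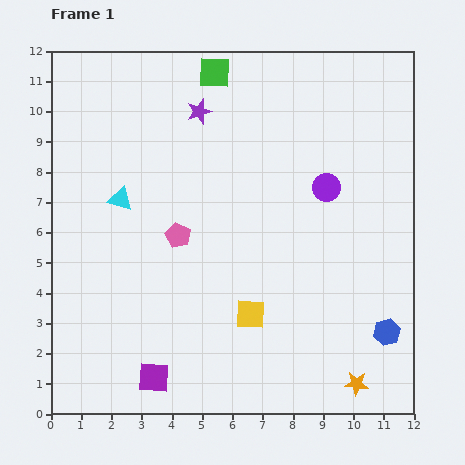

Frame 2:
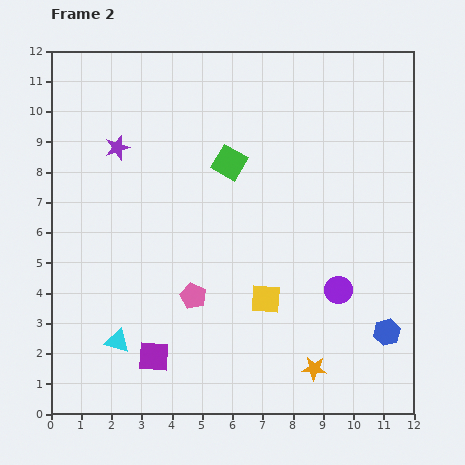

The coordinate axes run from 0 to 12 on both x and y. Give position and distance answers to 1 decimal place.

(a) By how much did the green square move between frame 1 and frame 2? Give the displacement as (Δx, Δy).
(0.5, -3.0)

The green square was at (5.4, 11.3) in frame 1 and (5.9, 8.3) in frame 2.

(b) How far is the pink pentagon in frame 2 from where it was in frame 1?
2.1

The pink pentagon moved from (4.2, 5.9) to (4.7, 3.9), a distance of √(0.5² + 2.0²) ≈ 2.1.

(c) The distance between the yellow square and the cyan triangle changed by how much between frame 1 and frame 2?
-0.6

Distance in frame 1: 5.7. Distance in frame 2: 5.1.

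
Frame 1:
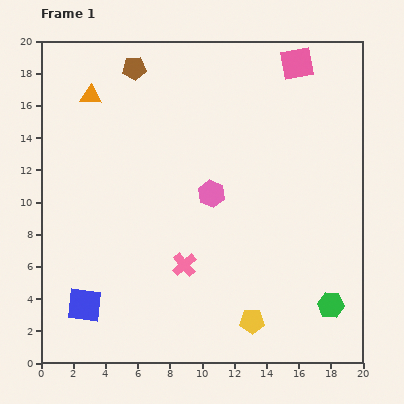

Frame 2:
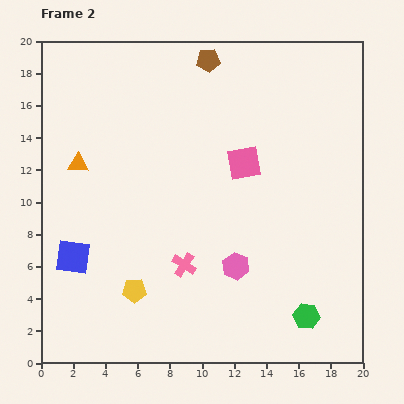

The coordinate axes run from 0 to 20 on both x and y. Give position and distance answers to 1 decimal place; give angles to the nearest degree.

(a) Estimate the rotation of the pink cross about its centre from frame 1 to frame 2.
18° counter-clockwise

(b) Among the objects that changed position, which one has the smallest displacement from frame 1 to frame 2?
the green hexagon

(moved 1.7)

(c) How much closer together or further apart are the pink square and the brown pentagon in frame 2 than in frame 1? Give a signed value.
-3.3

Distance in frame 1: 10.1. Distance in frame 2: 6.8.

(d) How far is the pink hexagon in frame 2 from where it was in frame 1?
4.7

The pink hexagon moved from (10.6, 10.5) to (12.1, 6.0), a distance of √(1.5² + 4.5²) ≈ 4.7.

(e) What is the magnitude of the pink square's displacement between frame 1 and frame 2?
7.0

The pink square moved from (15.9, 18.6) to (12.6, 12.4), a distance of √(3.3² + 6.2²) ≈ 7.0.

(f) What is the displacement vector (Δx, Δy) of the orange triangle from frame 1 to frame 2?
(-0.8, -4.2)

The orange triangle was at (3.1, 16.6) in frame 1 and (2.3, 12.4) in frame 2.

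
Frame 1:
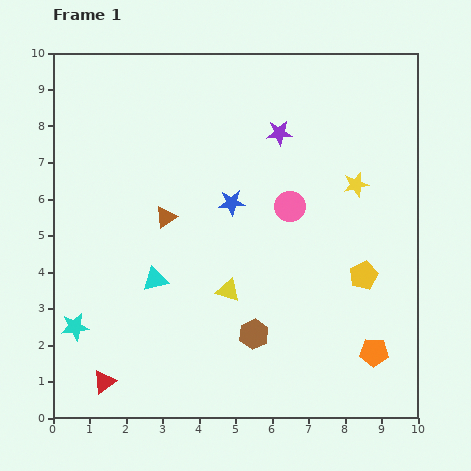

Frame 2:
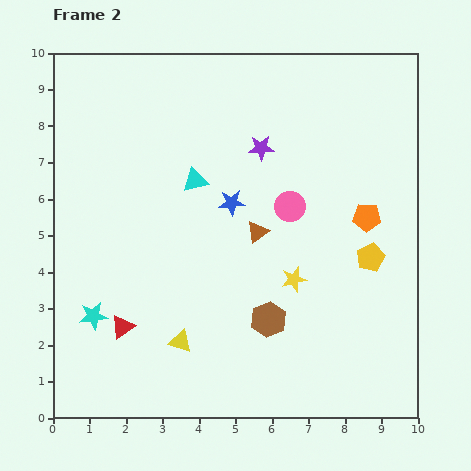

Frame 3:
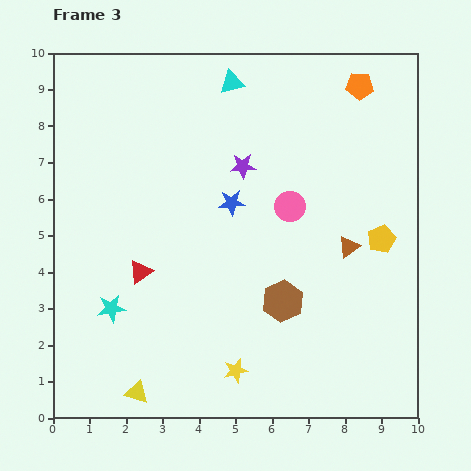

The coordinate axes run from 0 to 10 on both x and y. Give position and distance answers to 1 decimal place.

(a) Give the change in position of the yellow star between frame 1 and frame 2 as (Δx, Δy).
(-1.7, -2.6)

The yellow star was at (8.3, 6.4) in frame 1 and (6.6, 3.8) in frame 2.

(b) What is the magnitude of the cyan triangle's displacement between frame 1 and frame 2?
2.9

The cyan triangle moved from (2.8, 3.8) to (3.9, 6.5), a distance of √(1.1² + 2.7²) ≈ 2.9.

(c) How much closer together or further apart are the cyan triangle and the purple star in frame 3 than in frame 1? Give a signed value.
-2.9

Distance in frame 1: 5.2. Distance in frame 3: 2.3.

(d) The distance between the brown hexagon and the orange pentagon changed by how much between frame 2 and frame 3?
+2.4

Distance in frame 2: 3.9. Distance in frame 3: 6.3.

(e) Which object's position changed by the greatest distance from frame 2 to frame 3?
the orange pentagon

(moved 3.6; next 3.0)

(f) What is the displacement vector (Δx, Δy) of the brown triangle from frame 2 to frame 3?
(2.5, -0.4)

The brown triangle was at (5.6, 5.1) in frame 2 and (8.1, 4.7) in frame 3.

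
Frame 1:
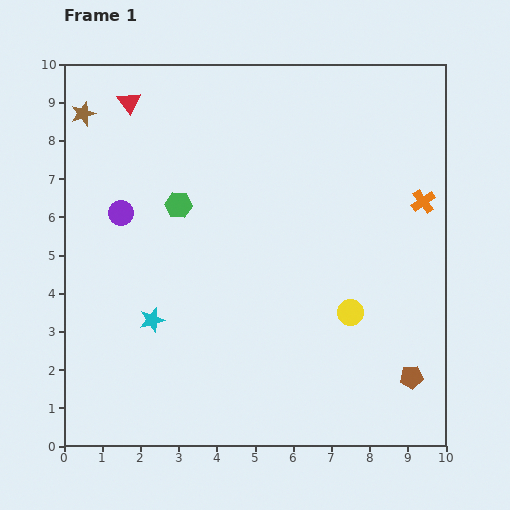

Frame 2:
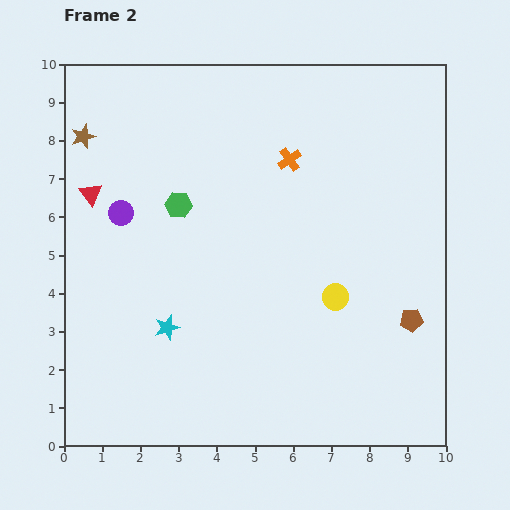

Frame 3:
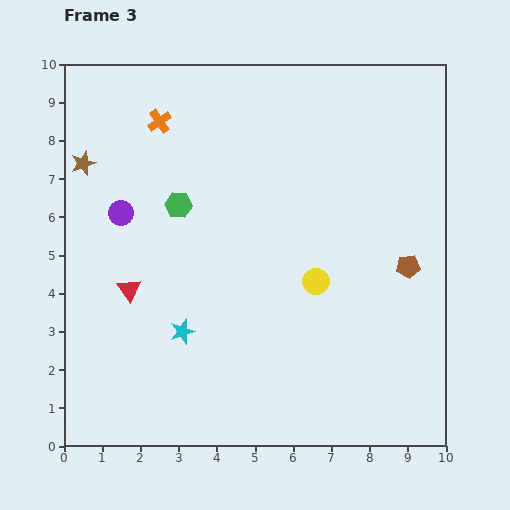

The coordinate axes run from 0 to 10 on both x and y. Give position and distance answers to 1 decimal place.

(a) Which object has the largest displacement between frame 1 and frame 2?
the orange cross

(moved 3.7; next 2.6)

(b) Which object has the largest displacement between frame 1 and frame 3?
the orange cross

(moved 7.2; next 4.9)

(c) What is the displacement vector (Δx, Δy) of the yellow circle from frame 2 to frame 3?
(-0.5, 0.4)

The yellow circle was at (7.1, 3.9) in frame 2 and (6.6, 4.3) in frame 3.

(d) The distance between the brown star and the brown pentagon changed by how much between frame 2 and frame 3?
-0.9

Distance in frame 2: 9.8. Distance in frame 3: 8.9.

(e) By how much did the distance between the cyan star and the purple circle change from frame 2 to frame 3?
+0.3

Distance in frame 2: 3.2. Distance in frame 3: 3.5.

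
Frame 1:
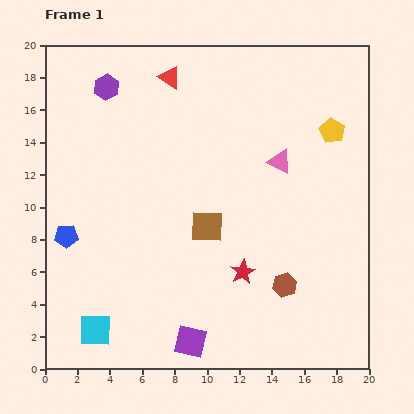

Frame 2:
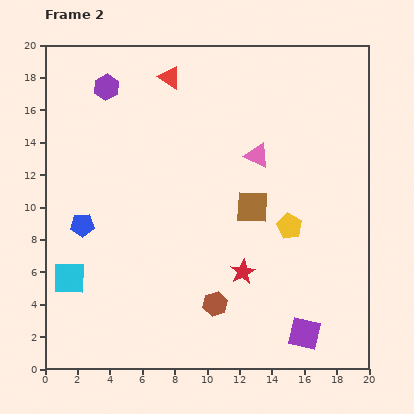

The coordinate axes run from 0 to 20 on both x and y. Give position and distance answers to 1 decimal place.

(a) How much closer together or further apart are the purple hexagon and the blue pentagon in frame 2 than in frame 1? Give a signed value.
-0.9

Distance in frame 1: 9.5. Distance in frame 2: 8.6.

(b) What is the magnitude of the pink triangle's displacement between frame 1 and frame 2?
1.5

The pink triangle moved from (14.5, 12.8) to (13.1, 13.2), a distance of √(1.4² + 0.4²) ≈ 1.5.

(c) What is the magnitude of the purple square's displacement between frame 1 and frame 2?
7.0

The purple square moved from (9.0, 1.7) to (16.0, 2.2), a distance of √(7.0² + 0.5²) ≈ 7.0.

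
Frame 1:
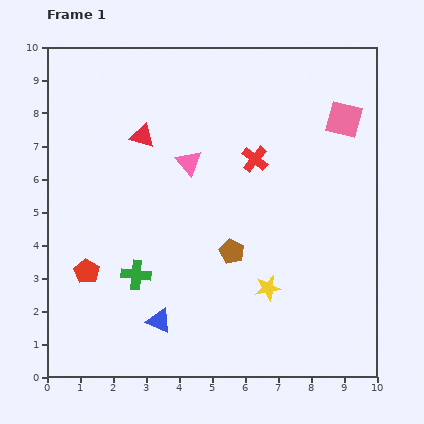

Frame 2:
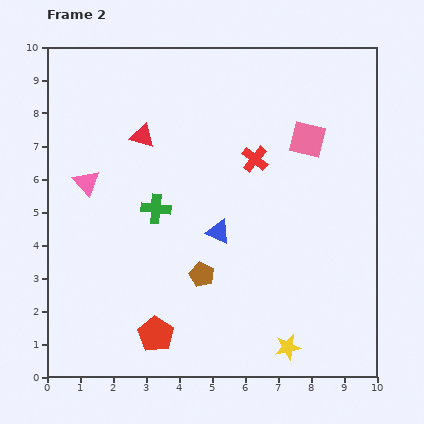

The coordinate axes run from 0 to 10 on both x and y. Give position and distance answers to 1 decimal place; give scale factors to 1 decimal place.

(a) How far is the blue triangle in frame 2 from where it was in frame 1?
3.2

The blue triangle moved from (3.4, 1.7) to (5.2, 4.4), a distance of √(1.8² + 2.7²) ≈ 3.2.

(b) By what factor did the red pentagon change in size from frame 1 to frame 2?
1.4×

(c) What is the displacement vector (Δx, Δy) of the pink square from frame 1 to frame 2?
(-1.1, -0.6)

The pink square was at (9.0, 7.8) in frame 1 and (7.9, 7.2) in frame 2.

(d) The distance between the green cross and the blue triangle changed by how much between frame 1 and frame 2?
+0.4

Distance in frame 1: 1.6. Distance in frame 2: 2.0.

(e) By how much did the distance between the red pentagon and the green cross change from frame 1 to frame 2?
+2.3

Distance in frame 1: 1.5. Distance in frame 2: 3.8.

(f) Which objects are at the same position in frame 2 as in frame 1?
the red cross, the red triangle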